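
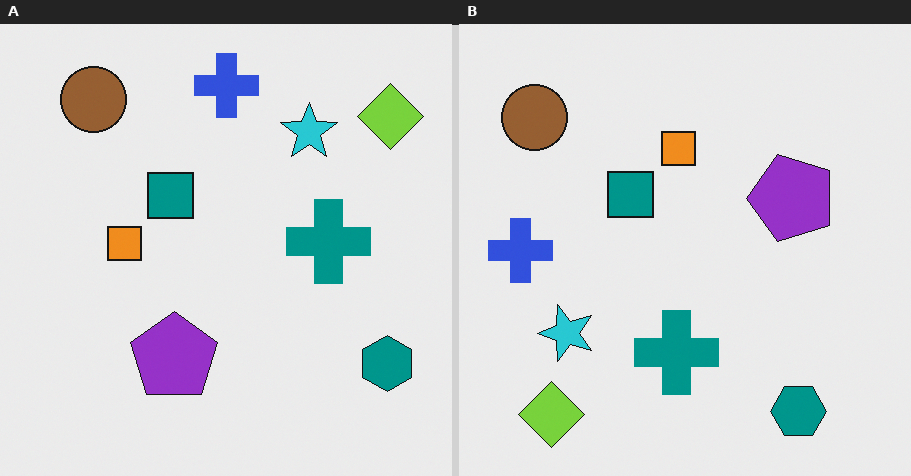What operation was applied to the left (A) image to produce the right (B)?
This is the original image transposed (reflected across the top-left ↔ bottom-right diagonal).

Shapes have swapped their row and column positions — what was in the top-right is now in the bottom-left — a diagonal reflection.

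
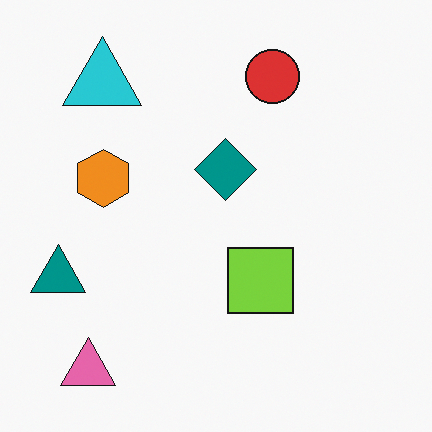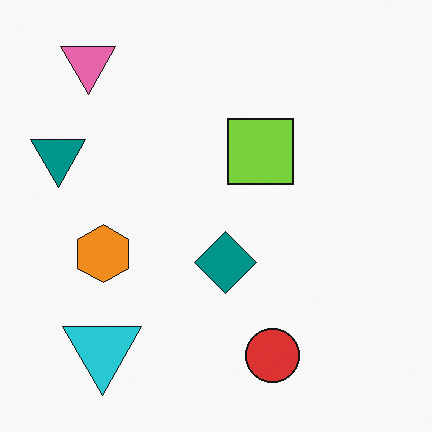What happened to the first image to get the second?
The transformation is: flipped vertically (top ↔ bottom).

The pink triangle is in the bottom-left of the first image and the top-left of the second — shapes on opposite sides of the horizontal midline have swapped in a mirror flip.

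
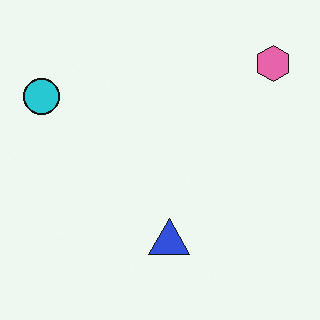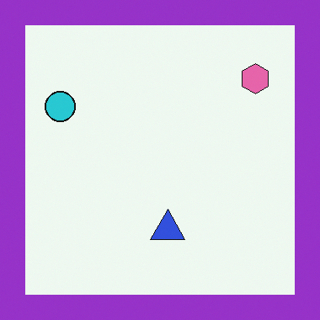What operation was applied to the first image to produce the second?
The second image is the first framed with a purple border.

A solid purple frame runs around the edge of the second image, with the content slightly shrunk inside it.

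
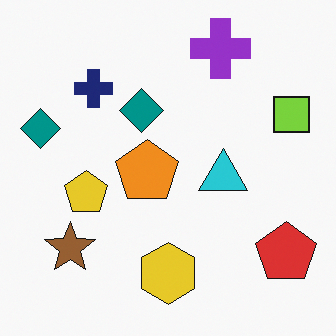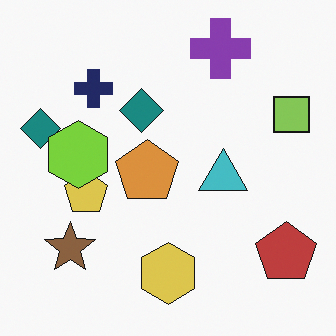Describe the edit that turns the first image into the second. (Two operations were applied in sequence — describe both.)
It was slightly desaturated, then overlaid with an additional lime hexagon.

All colors are more muted and greyish — a global saturation change. A lime hexagon appears in the second image that is absent from the first.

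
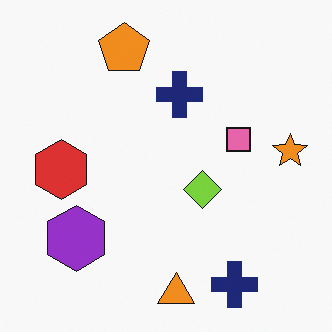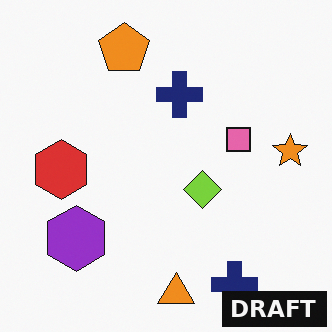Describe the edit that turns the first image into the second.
The second image is the first watermarked with the text "DRAFT" in the lower-right corner.

A dark label reading "DRAFT" appears in the lower-right corner.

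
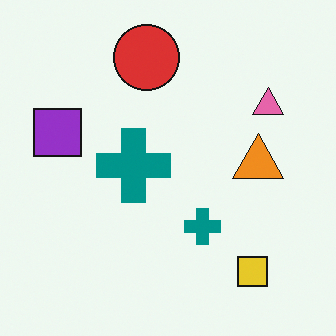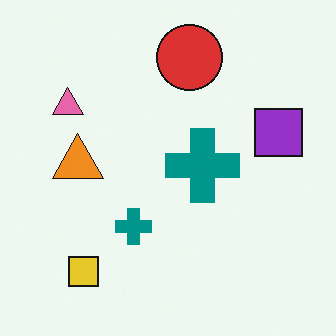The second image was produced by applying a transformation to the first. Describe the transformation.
Flipped horizontally (left ↔ right).

The purple square is in the left of the first image and the right of the second — shapes on opposite sides of the vertical midline have swapped in a mirror flip.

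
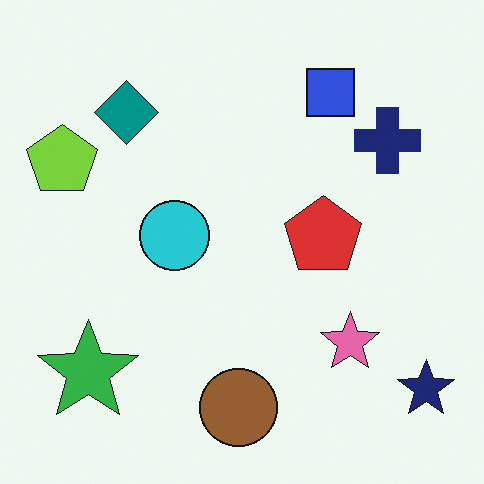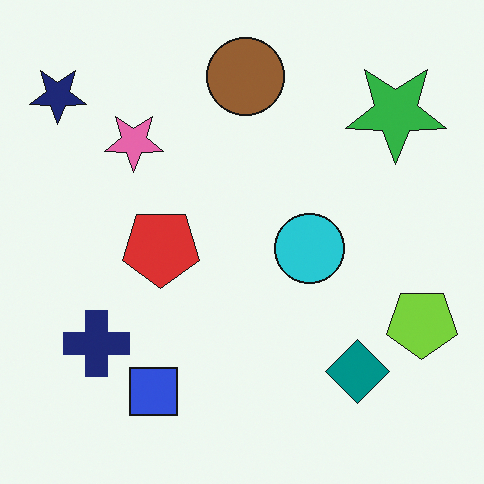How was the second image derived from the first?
The second image is the first rotated 180°.

The navy star sits in the bottom-right of the first image and the top-left of the second — consistent with a whole-image 180° rotation.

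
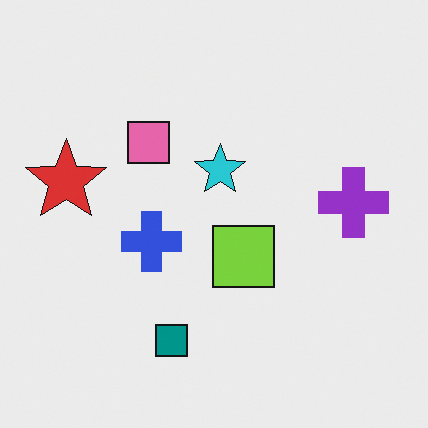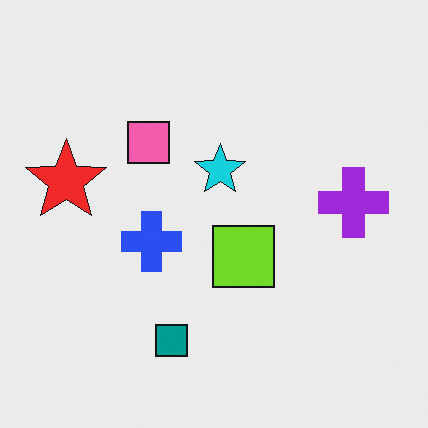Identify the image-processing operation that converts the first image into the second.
The transformation is: slightly oversaturated.

All colors are more vivid — a global saturation change.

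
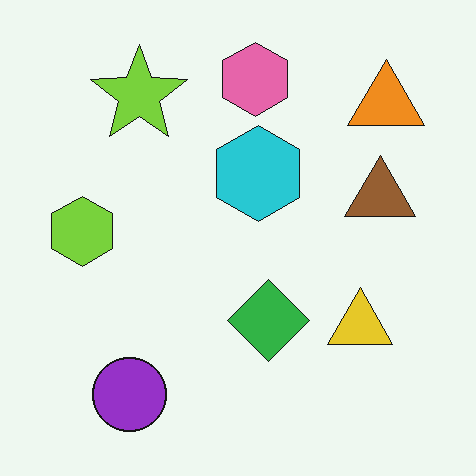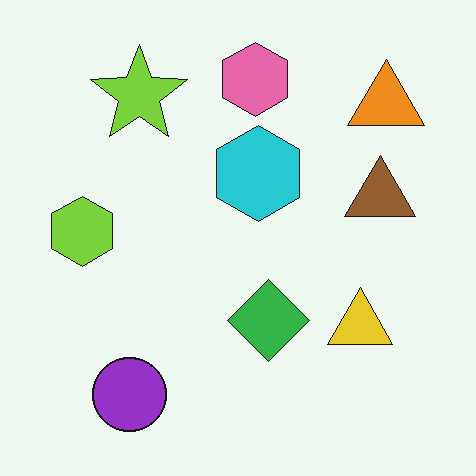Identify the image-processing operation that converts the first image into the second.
The second image is the first JPEG-compressed with visible artifacts.

Blocky 8×8 compression artifacts appear around shape edges and the flat background shows ringing — characteristic JPEG degradation.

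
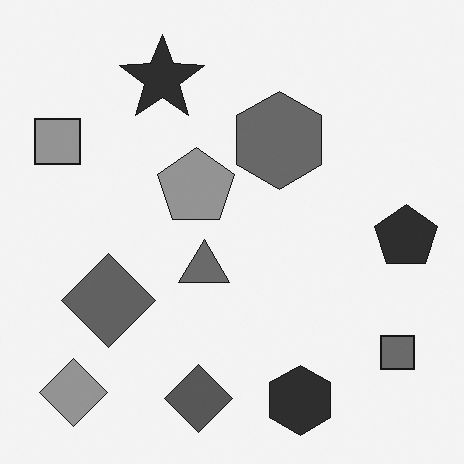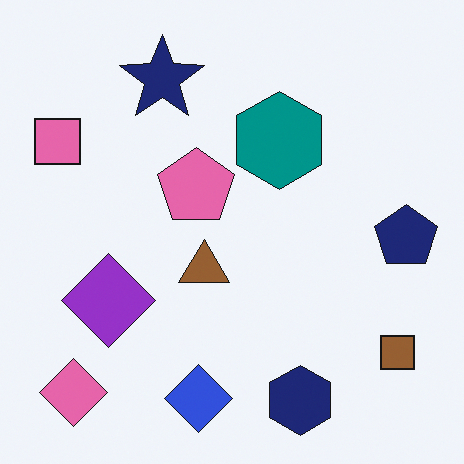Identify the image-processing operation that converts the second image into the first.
It was converted to grayscale.

All color is removed — every shape is now a shade of grey.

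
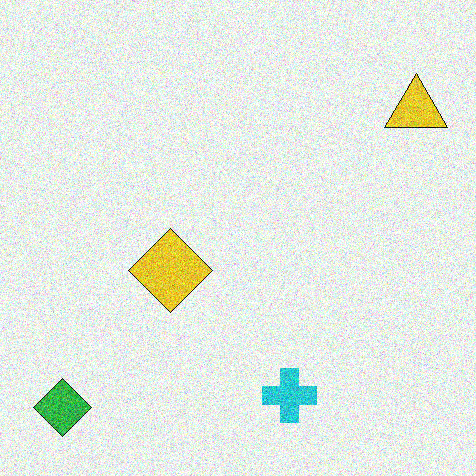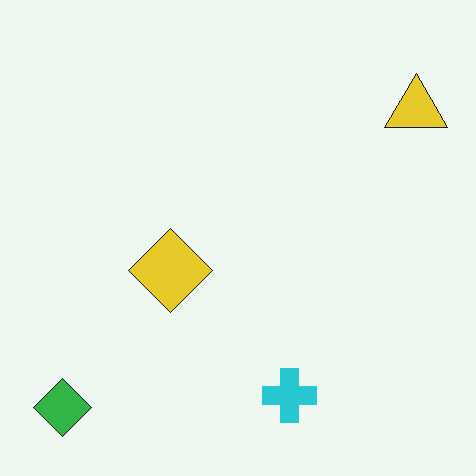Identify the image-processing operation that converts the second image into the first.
The image was degraded with heavy additive noise.

Random speckle covers the whole image, including the flat background.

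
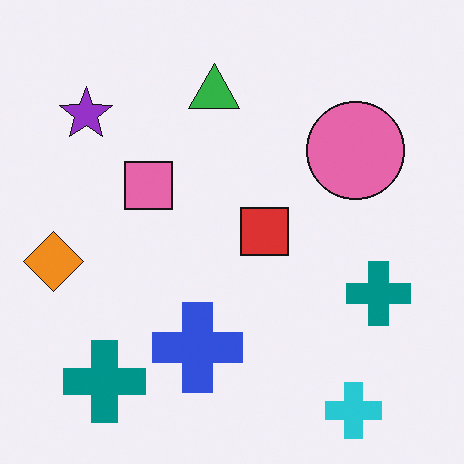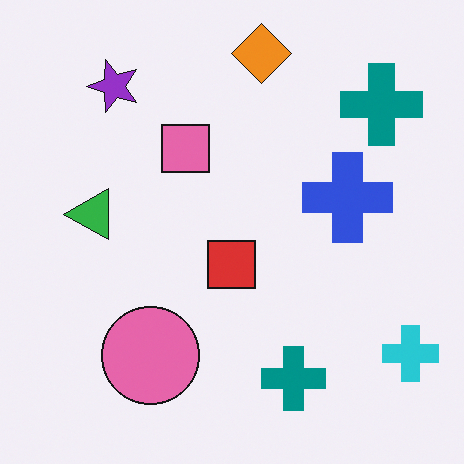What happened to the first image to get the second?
It was transposed (reflected across the top-left ↔ bottom-right diagonal).

Shapes have swapped their row and column positions — what was in the top-right is now in the bottom-left — a diagonal reflection.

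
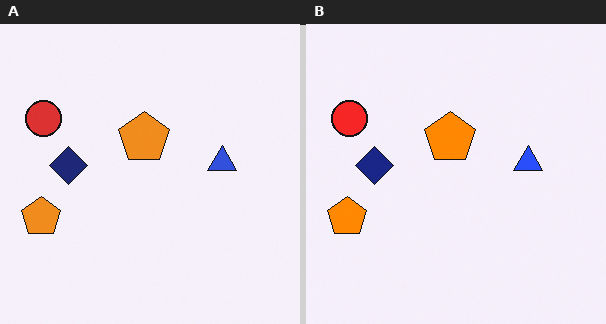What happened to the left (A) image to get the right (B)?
Slightly oversaturated.

All colors are more vivid — a global saturation change.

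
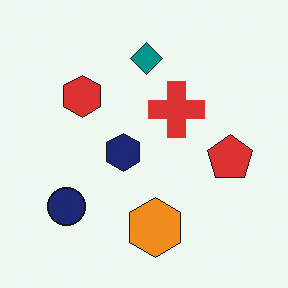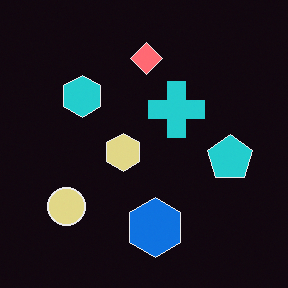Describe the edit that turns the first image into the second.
The second image is the first color-inverted (negative).

The light background has become dark and every shape's color is its complement — a photographic negative.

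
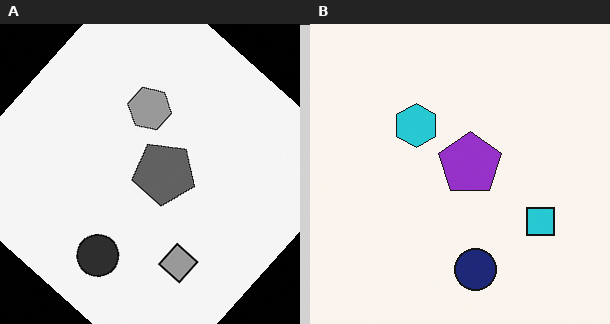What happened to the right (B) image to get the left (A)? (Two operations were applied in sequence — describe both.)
It was rotated clockwise by a large amount — several tens of degrees, then converted to grayscale.

Every shape is tilted by the same angle and the image corners show triangular fill wedges — a whole-image rotation by a non-right angle. All color is removed — every shape is now a shade of grey.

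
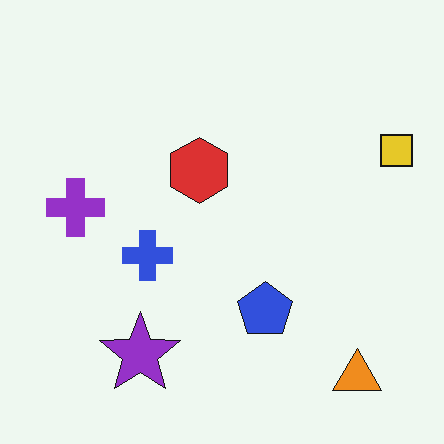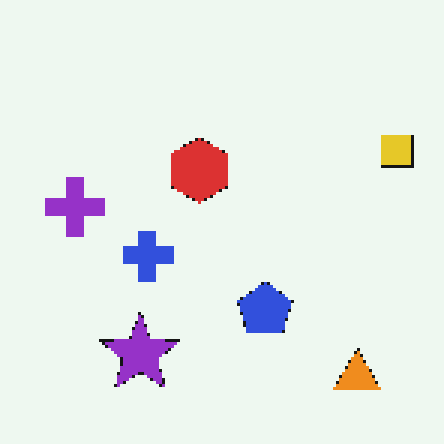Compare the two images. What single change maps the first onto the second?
Mildly pixelated.

Shapes are reduced to large square blocks; fine edges and outlines are lost — a downscale-then-upscale (mosaic) effect.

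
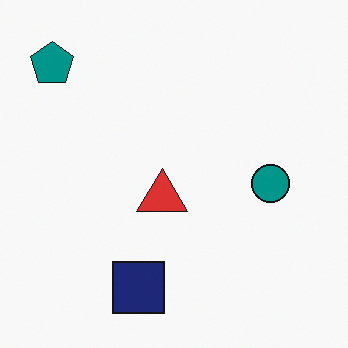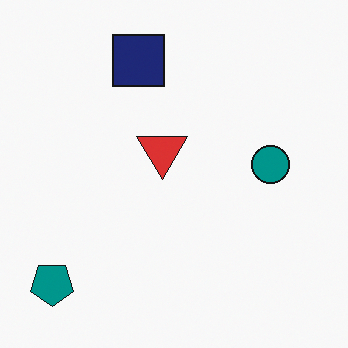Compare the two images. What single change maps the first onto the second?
Flipped vertically (top ↔ bottom).

The navy square is in the bottom of the first image and the top of the second — shapes on opposite sides of the horizontal midline have swapped in a mirror flip.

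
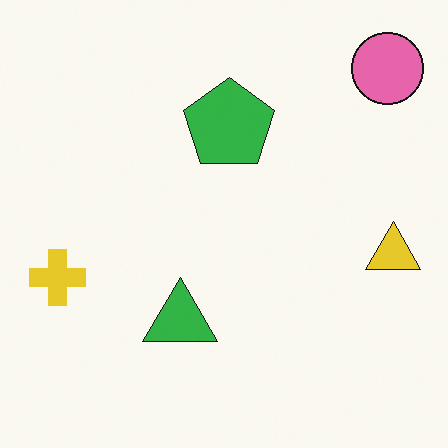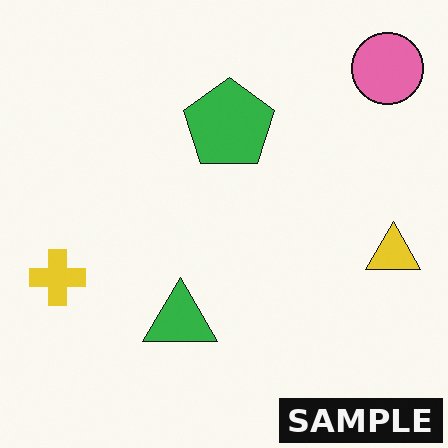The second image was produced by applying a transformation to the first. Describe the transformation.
This is the original image watermarked with the text "SAMPLE" in the lower-right corner.

A dark label reading "SAMPLE" appears in the lower-right corner.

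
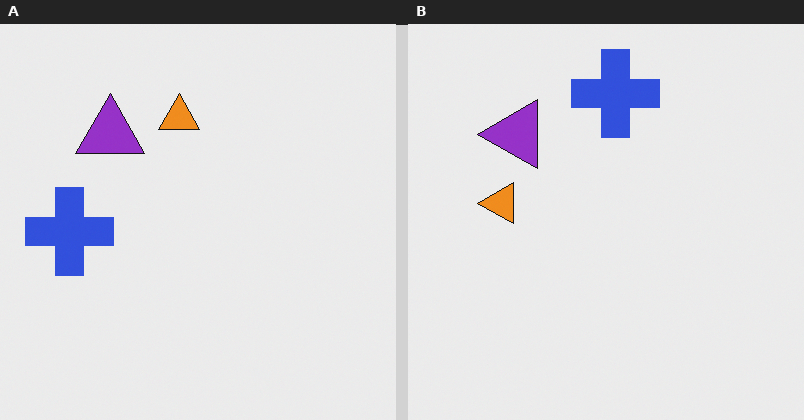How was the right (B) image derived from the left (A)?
The right (B) image is the left (A) transposed (reflected across the top-left ↔ bottom-right diagonal).

Shapes have swapped their row and column positions — what was in the top-right is now in the bottom-left — a diagonal reflection.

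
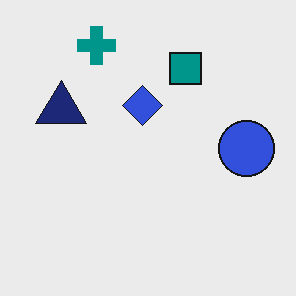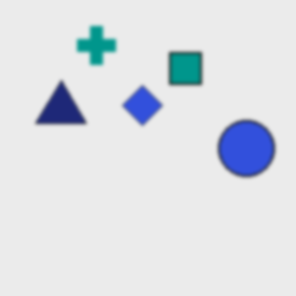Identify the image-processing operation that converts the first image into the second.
The transformation is: lightly blurred.

Shape edges and outlines are uniformly softened across the whole image.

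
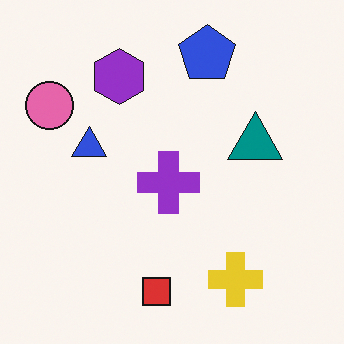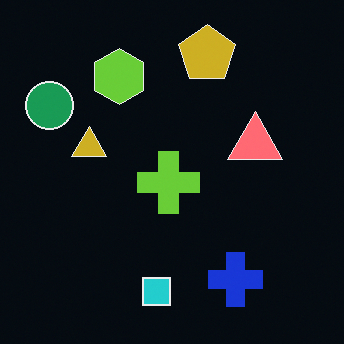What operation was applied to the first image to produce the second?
Color-inverted (negative).

The light background has become dark and every shape's color is its complement — a photographic negative.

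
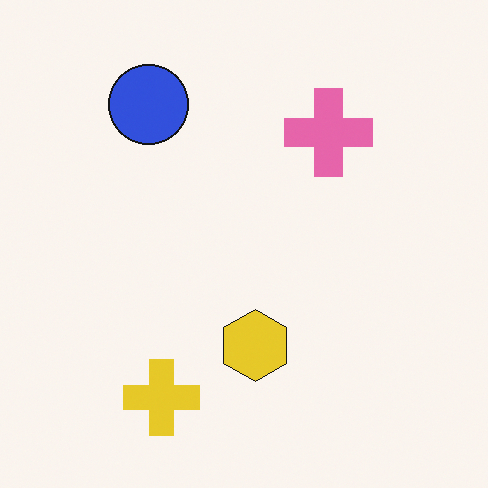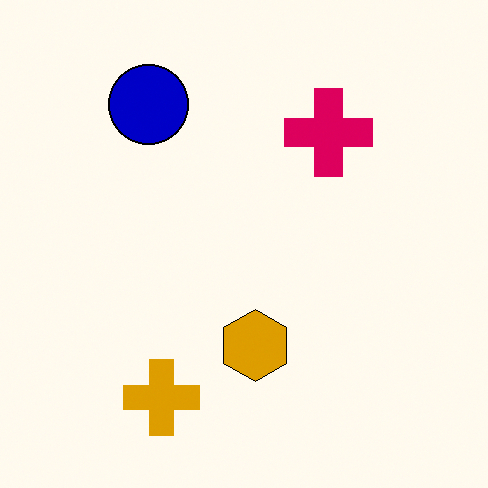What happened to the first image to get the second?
Given much higher contrast.

Tones are pushed away from mid-grey across the whole image — a global contrast change.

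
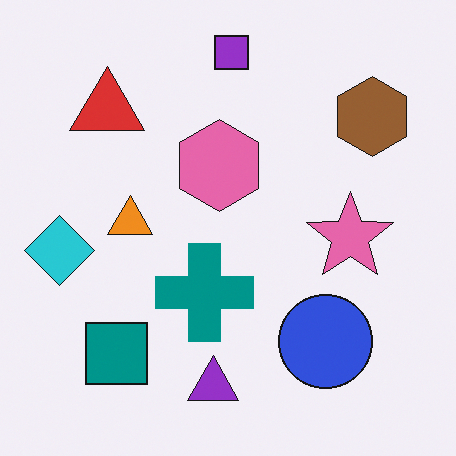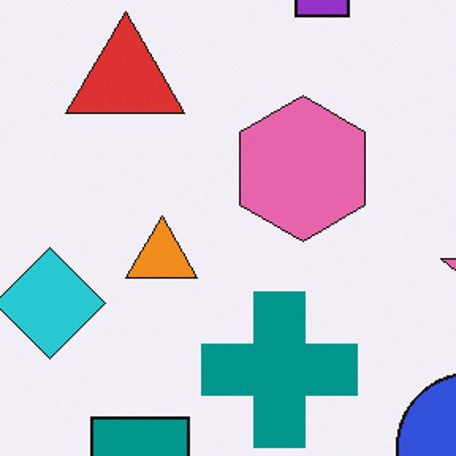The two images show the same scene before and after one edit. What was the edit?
This is the original image cropped to a modestly smaller region and rescaled.

The visible shapes are larger and the field of view is narrower; shapes near the original edges may be partly or wholly outside the frame — a crop-and-rescale.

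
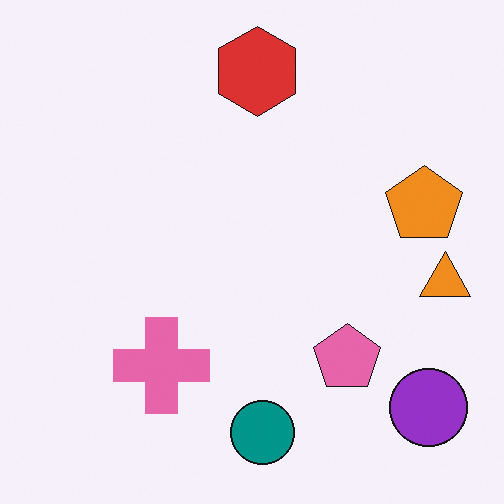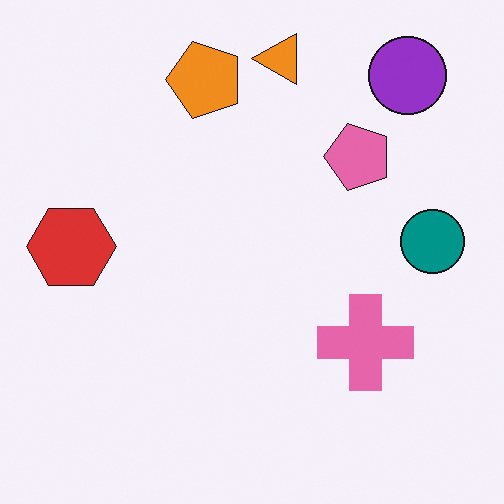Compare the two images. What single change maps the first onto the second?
This is the original image rotated 90° counter-clockwise.

The purple circle sits in the bottom-right of the first image and the top-right of the second — consistent with a whole-image 90° counter-clockwise rotation.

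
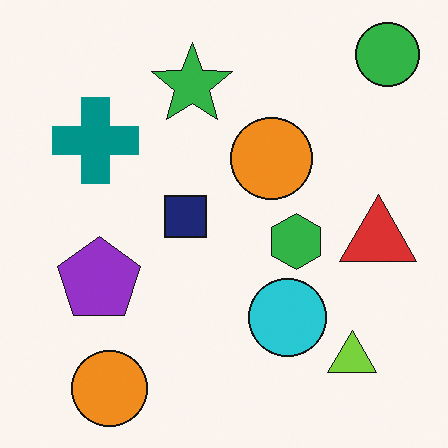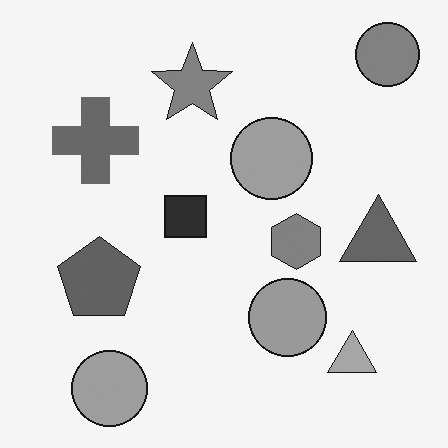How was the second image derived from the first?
Converted to grayscale.

All color is removed — every shape is now a shade of grey.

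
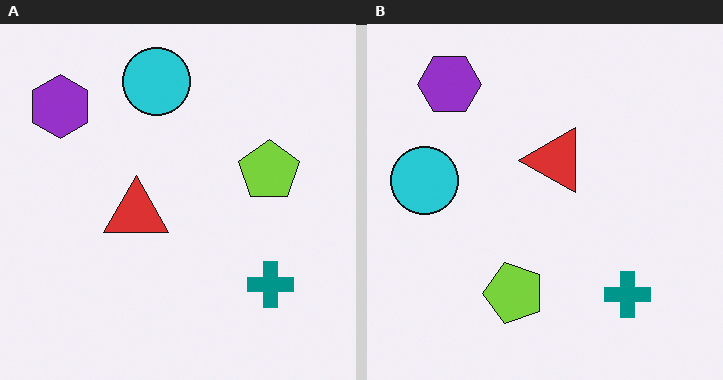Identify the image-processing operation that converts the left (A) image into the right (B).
It was transposed (reflected across the top-left ↔ bottom-right diagonal).

Shapes have swapped their row and column positions — what was in the top-right is now in the bottom-left — a diagonal reflection.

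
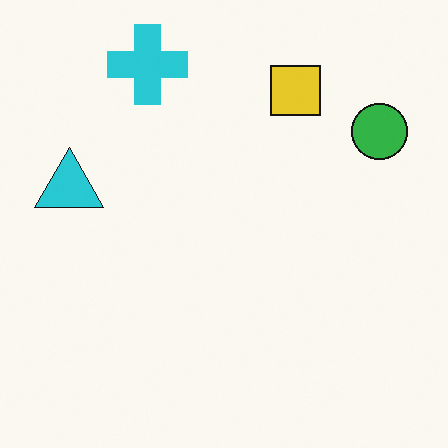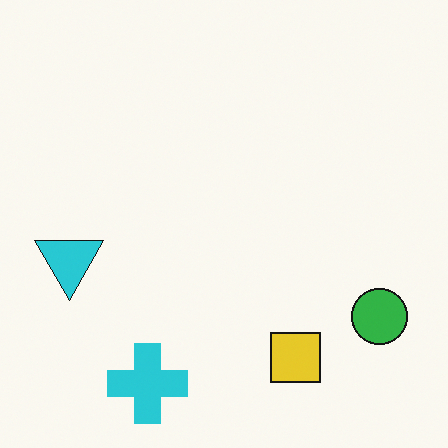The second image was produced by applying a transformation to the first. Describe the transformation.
The second image is the first flipped vertically (top ↔ bottom).

The cyan cross is in the top-left of the first image and the bottom-left of the second — shapes on opposite sides of the horizontal midline have swapped in a mirror flip.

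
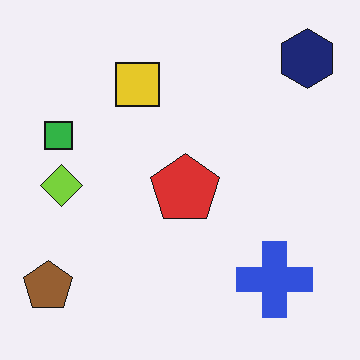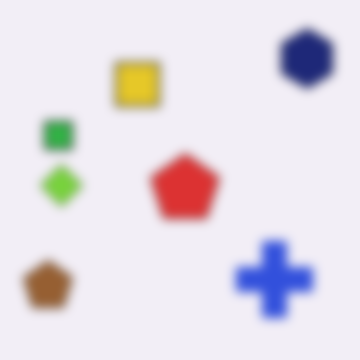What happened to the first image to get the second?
This is the original image strongly gaussian-blurred.

Shape edges and outlines are uniformly softened across the whole image.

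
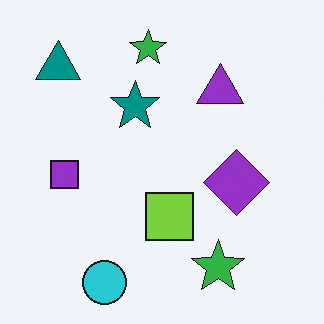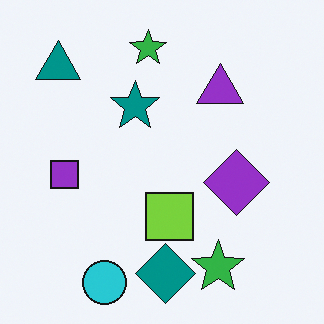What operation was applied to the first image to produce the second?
Overlaid with an additional teal diamond.

A teal diamond appears in the second image that is absent from the first.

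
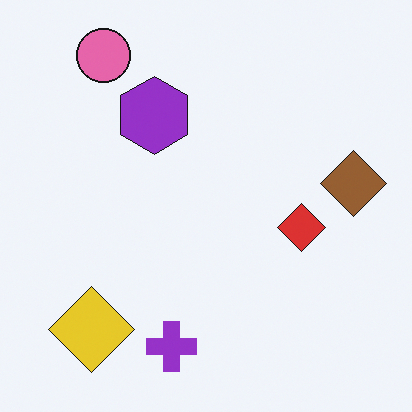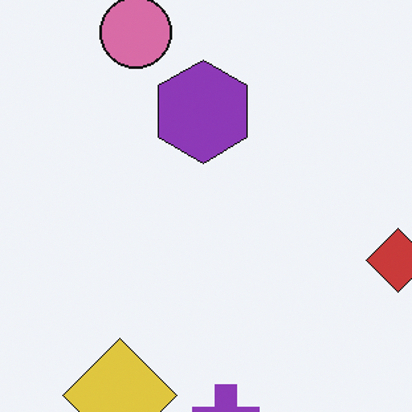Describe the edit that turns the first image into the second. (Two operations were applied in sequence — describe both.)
The transformation is: cropped slightly and scaled back up, then slightly desaturated.

The visible shapes are larger and the field of view is narrower; shapes near the original edges may be partly or wholly outside the frame — a crop-and-rescale. All colors are more muted and greyish — a global saturation change.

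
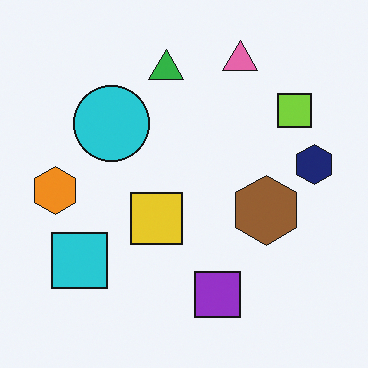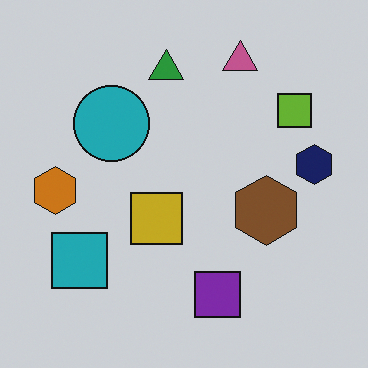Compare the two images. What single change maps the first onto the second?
It was slightly darkened.

Every pixel — background and shapes alike — is uniformly darkened.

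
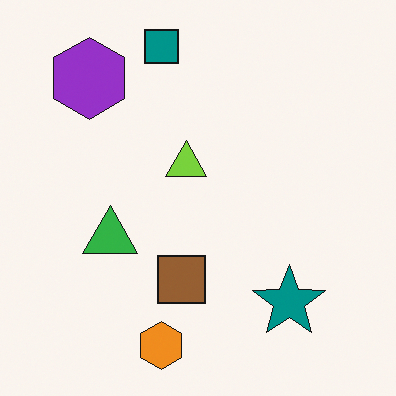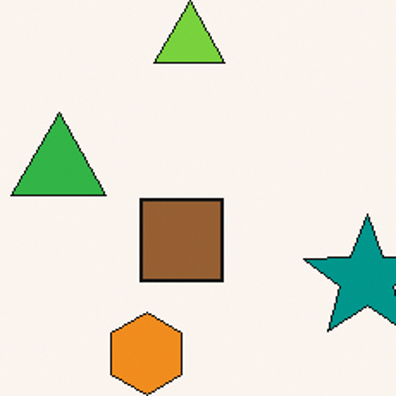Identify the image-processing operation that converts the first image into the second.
This is the original image cropped to a noticeably smaller region and rescaled.

The visible shapes are larger and the field of view is narrower; shapes near the original edges may be partly or wholly outside the frame — a crop-and-rescale.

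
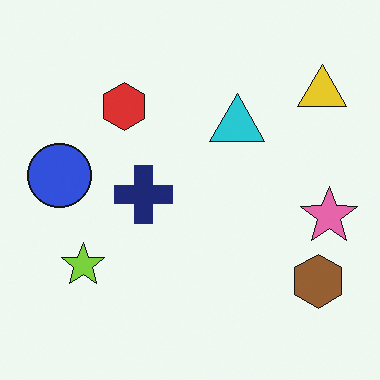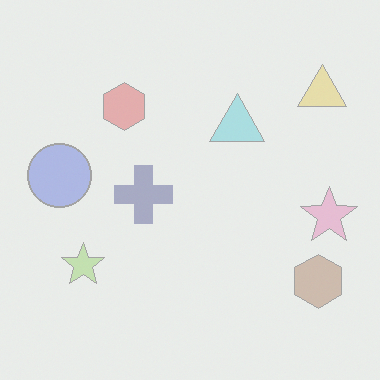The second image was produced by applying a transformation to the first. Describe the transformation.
The second image is the first given much lower contrast.

Tones are pushed toward mid-grey across the whole image — a global contrast change.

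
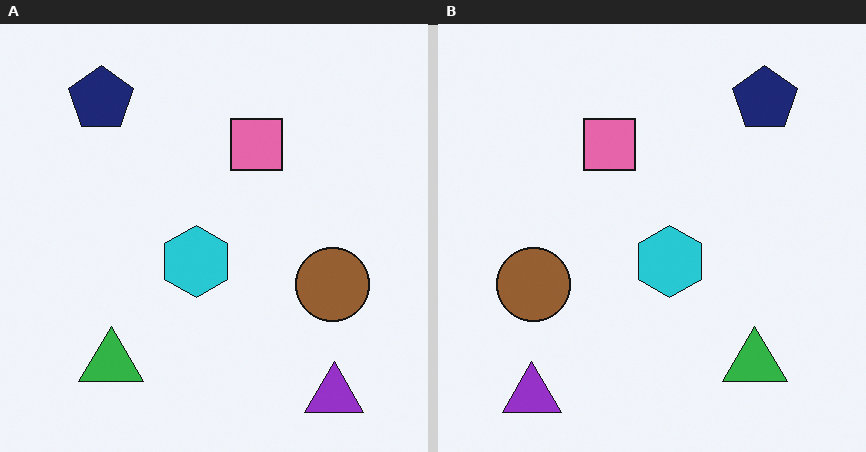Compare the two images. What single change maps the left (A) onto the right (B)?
The transformation is: flipped horizontally (left ↔ right).

The purple triangle is in the bottom-right of the left (A) image and the bottom-left of the right (B) — shapes on opposite sides of the vertical midline have swapped in a mirror flip.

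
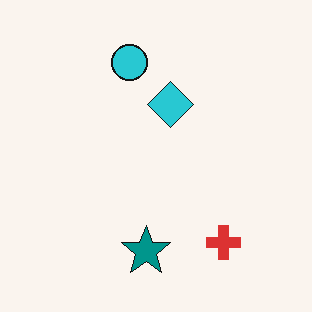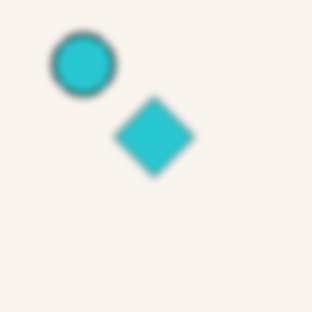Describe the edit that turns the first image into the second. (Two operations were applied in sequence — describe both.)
Cropped to a noticeably smaller region and rescaled, then moderately blurred.

The visible shapes are larger and the field of view is narrower; shapes near the original edges may be partly or wholly outside the frame — a crop-and-rescale. Shape edges and outlines are uniformly softened across the whole image.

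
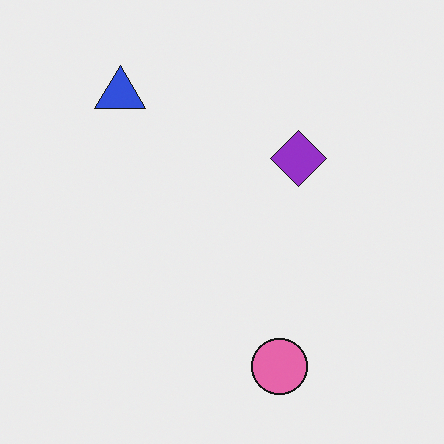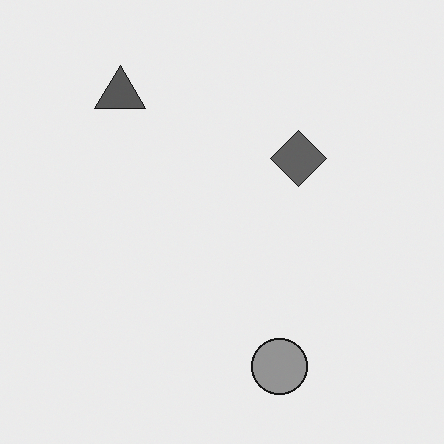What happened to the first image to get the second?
It was converted to grayscale.

All color is removed — every shape is now a shade of grey.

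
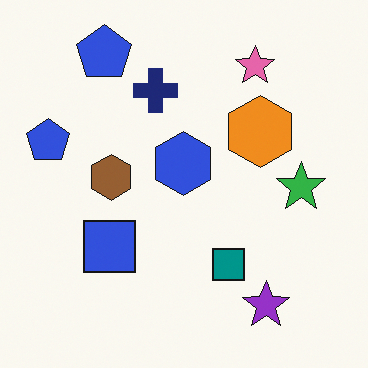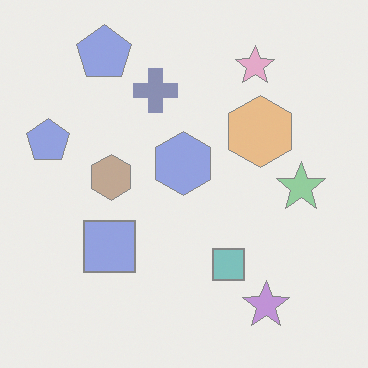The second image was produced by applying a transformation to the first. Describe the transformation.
The transformation is: given much lower contrast.

Tones are pushed toward mid-grey across the whole image — a global contrast change.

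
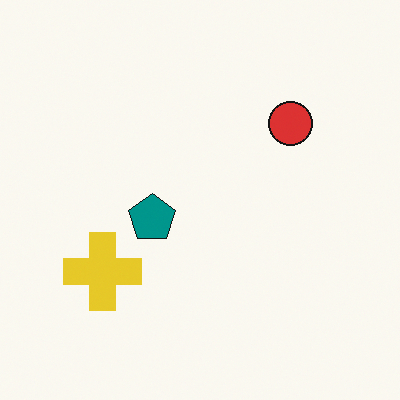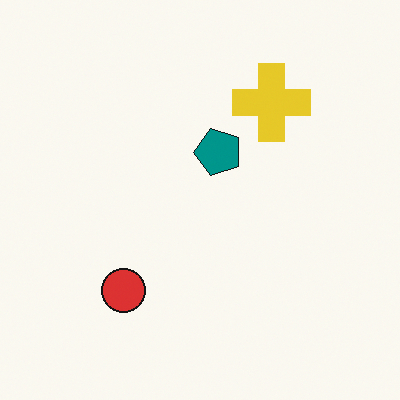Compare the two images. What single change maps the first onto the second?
It was transposed (reflected across the top-left ↔ bottom-right diagonal).

Shapes have swapped their row and column positions — what was in the top-right is now in the bottom-left — a diagonal reflection.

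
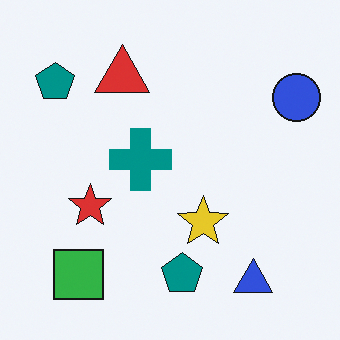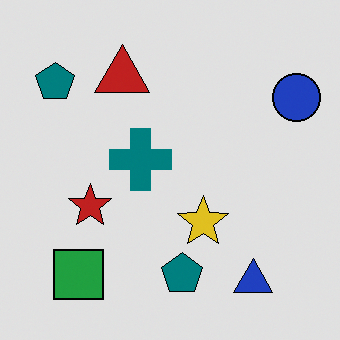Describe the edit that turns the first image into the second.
The second image is the first posterized to a reduced palette.

Each flat color has snapped to a coarser quantized level — most visibly, the near-white background has dropped to a flat grey.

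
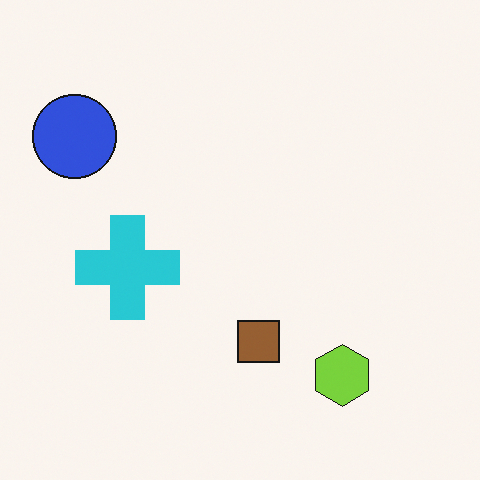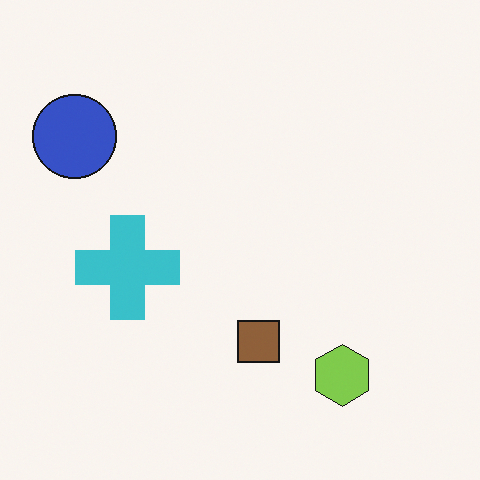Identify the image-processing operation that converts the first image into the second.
The second image is the first slightly desaturated.

All colors are more muted and greyish — a global saturation change.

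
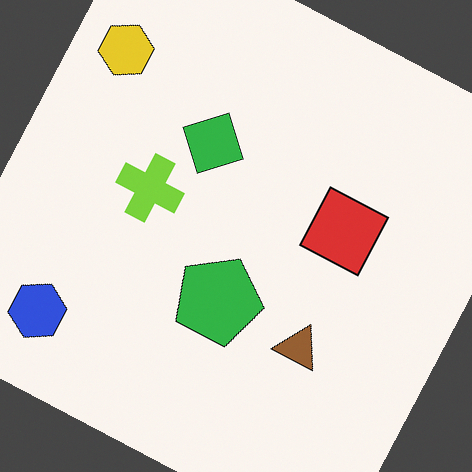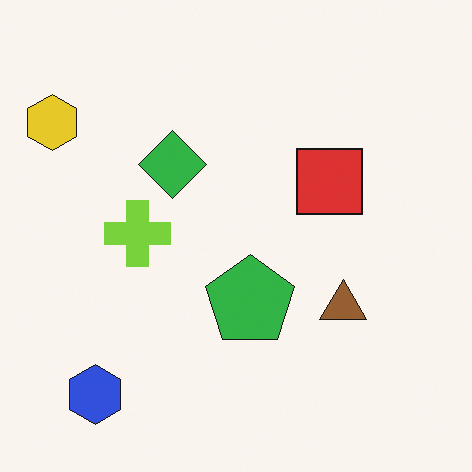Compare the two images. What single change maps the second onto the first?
This is the original image rotated clockwise by a moderate amount.

Every shape is tilted by the same angle and the image corners show triangular fill wedges — a whole-image rotation by a non-right angle.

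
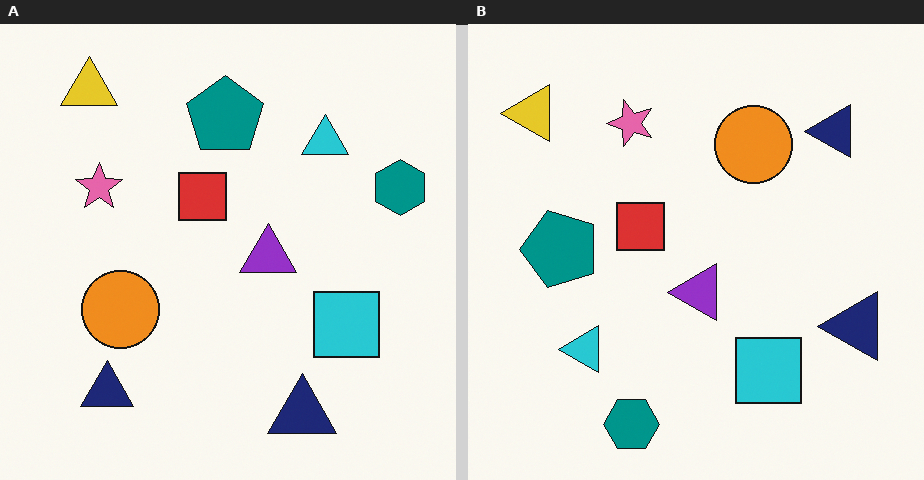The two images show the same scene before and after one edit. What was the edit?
The transformation is: transposed (reflected across the top-left ↔ bottom-right diagonal).

Shapes have swapped their row and column positions — what was in the top-right is now in the bottom-left — a diagonal reflection.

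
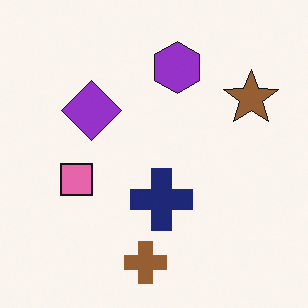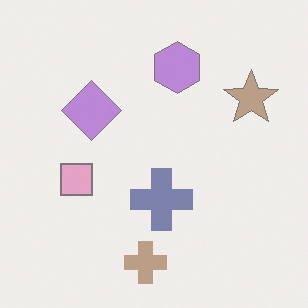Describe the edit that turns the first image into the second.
The second image is the first washed out (contrast reduced).

Tones are pushed toward mid-grey across the whole image — a global contrast change.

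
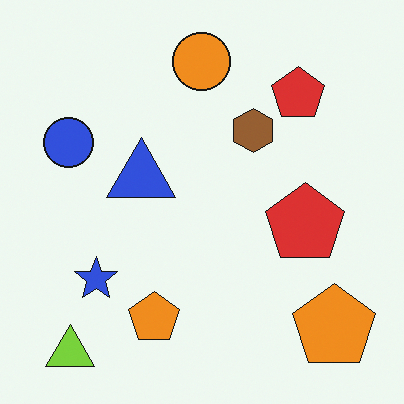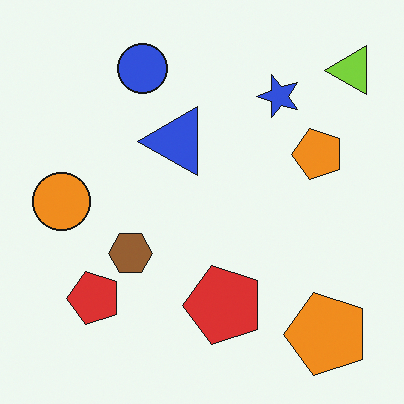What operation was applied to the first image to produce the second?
This is the original image transposed (reflected across the top-left ↔ bottom-right diagonal).

Shapes have swapped their row and column positions — what was in the top-right is now in the bottom-left — a diagonal reflection.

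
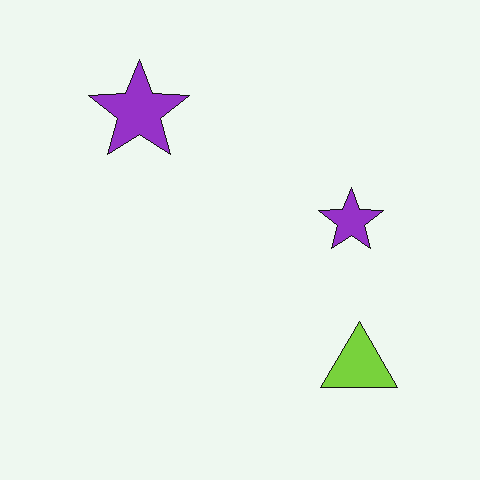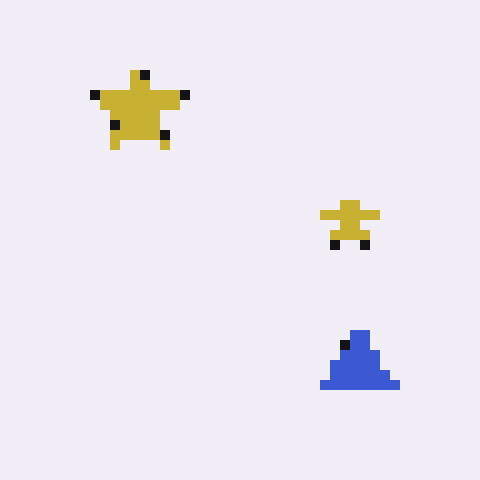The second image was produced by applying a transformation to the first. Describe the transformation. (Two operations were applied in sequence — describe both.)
It was hue-shifted through roughly a third of the color wheel, then coarsely pixelated.

Every shape's color has rotated by the same amount around the hue wheel — a uniform hue shift. Shapes are reduced to large square blocks; fine edges and outlines are lost — a downscale-then-upscale (mosaic) effect.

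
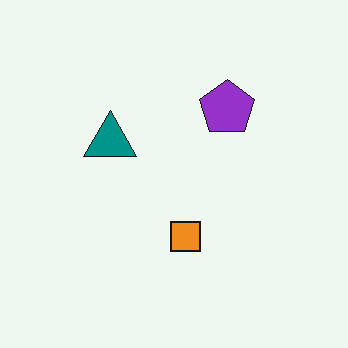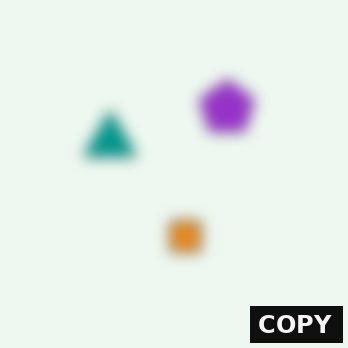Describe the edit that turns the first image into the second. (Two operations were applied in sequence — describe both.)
Heavily blurred, then watermarked with the text "COPY" in the lower-right corner.

Shape edges and outlines are uniformly softened across the whole image. A dark label reading "COPY" appears in the lower-right corner.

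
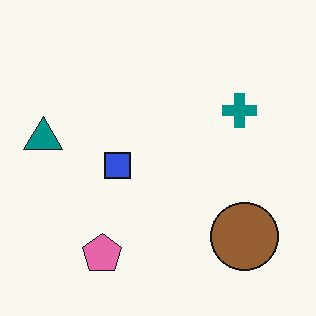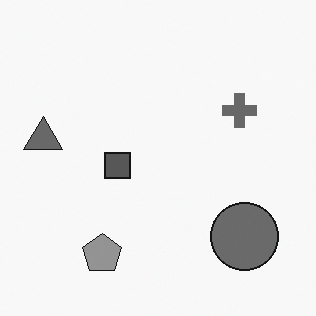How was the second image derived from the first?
Converted to grayscale.

All color is removed — every shape is now a shade of grey.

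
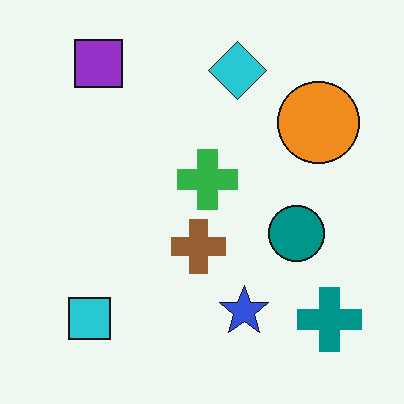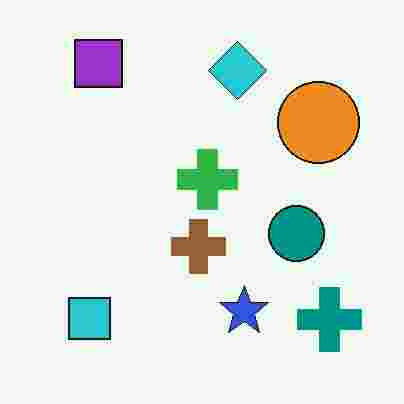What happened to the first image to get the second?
This is the original image degraded with heavy JPEG compression.

Blocky 8×8 compression artifacts appear around shape edges and the flat background shows ringing — characteristic JPEG degradation.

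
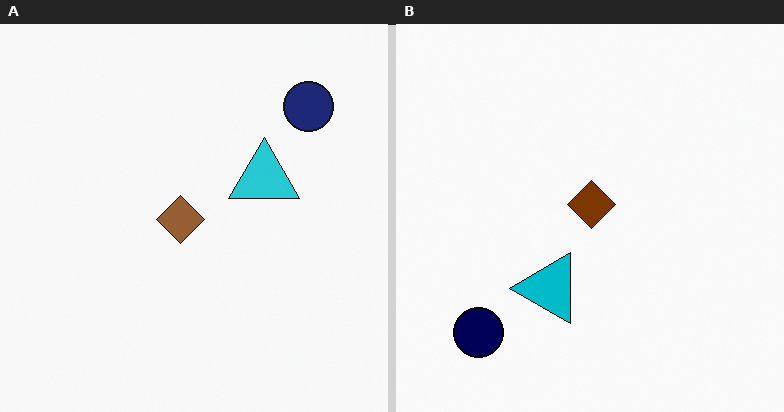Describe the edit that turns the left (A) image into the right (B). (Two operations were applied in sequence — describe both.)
Transposed (reflected across the top-left ↔ bottom-right diagonal), then given slightly increased contrast.

Shapes have swapped their row and column positions — what was in the top-right is now in the bottom-left — a diagonal reflection. Tones are pushed away from mid-grey across the whole image — a global contrast change.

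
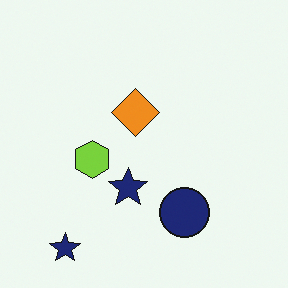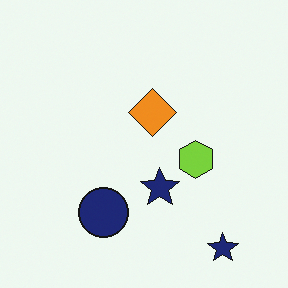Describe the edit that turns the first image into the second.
The image was flipped horizontally (left ↔ right).

The lime hexagon is in the left of the first image and the right of the second — shapes on opposite sides of the vertical midline have swapped in a mirror flip.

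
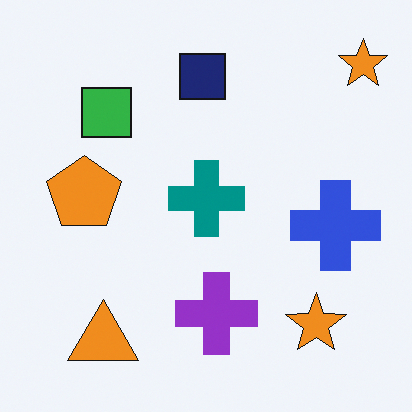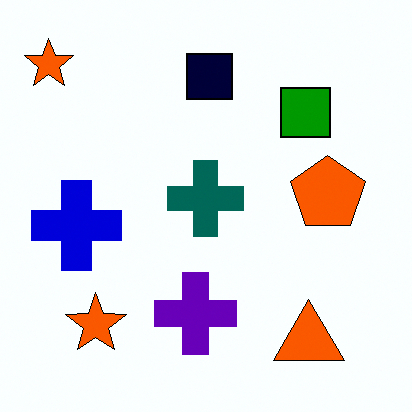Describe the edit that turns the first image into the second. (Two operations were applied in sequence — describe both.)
The second image is the first flipped horizontally (left ↔ right), then boosted in contrast.

The blue cross is in the right of the first image and the left of the second — shapes on opposite sides of the vertical midline have swapped in a mirror flip. Tones are pushed away from mid-grey across the whole image — a global contrast change.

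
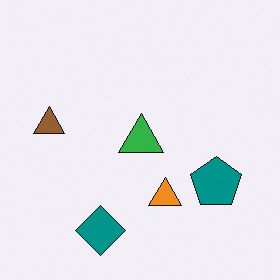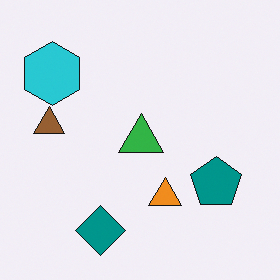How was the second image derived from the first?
The image was overlaid with an additional cyan hexagon.

A cyan hexagon appears in the second image that is absent from the first.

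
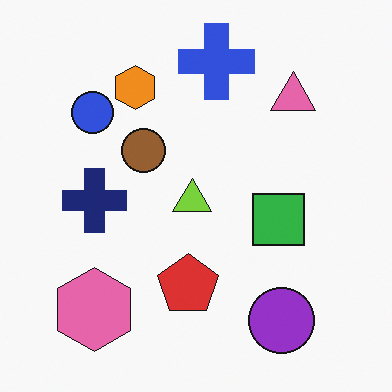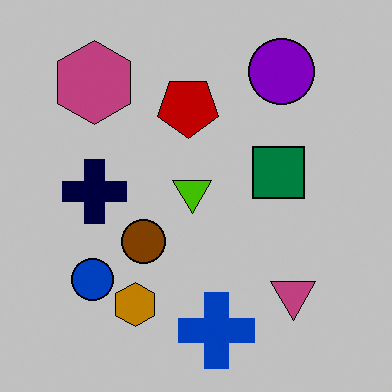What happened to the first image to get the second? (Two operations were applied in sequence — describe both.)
Flipped vertically (top ↔ bottom), then heavily posterized to just a handful of flat colors.

The blue cross is in the top of the first image and the bottom of the second — shapes on opposite sides of the horizontal midline have swapped in a mirror flip. Each flat color has snapped to a coarser quantized level — most visibly, the near-white background has dropped to a flat grey.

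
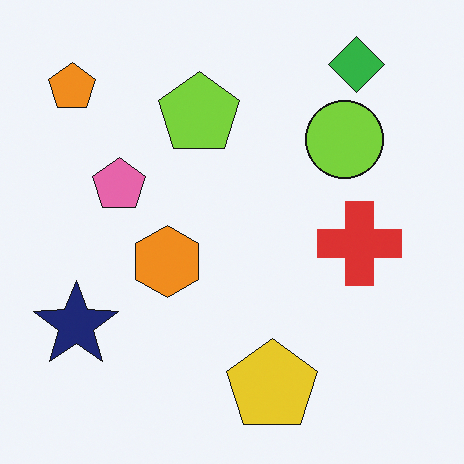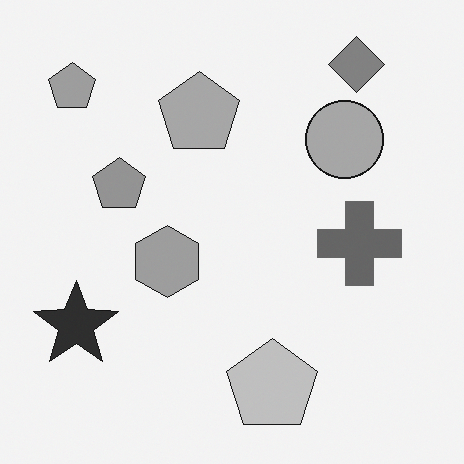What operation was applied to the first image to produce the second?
The second image is the first converted to grayscale.

All color is removed — every shape is now a shade of grey.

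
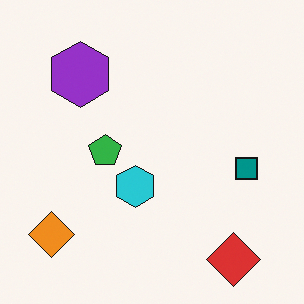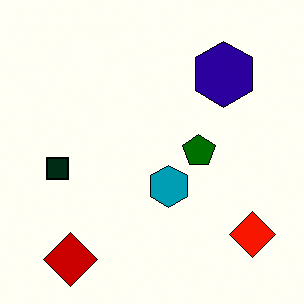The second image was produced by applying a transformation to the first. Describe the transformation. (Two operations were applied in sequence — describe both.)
The second image is the first boosted in contrast, then flipped horizontally (left ↔ right).

Tones are pushed away from mid-grey across the whole image — a global contrast change. The orange diamond is in the bottom-left of the first image and the bottom-right of the second — shapes on opposite sides of the vertical midline have swapped in a mirror flip.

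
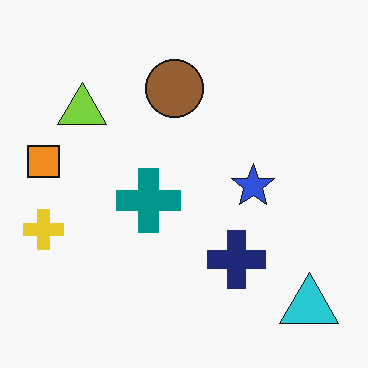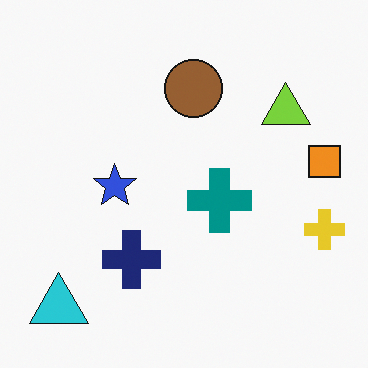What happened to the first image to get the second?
The second image is the first flipped horizontally (left ↔ right).

The yellow cross is in the left of the first image and the right of the second — shapes on opposite sides of the vertical midline have swapped in a mirror flip.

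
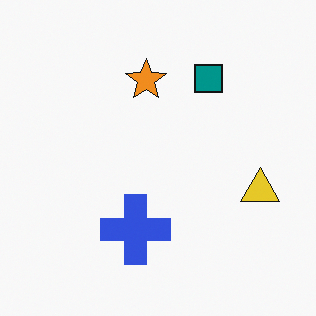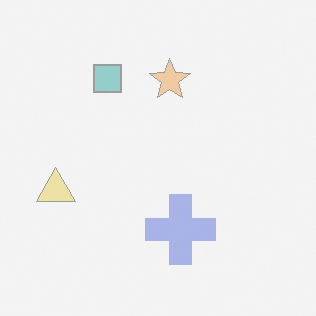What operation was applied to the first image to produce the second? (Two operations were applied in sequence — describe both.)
Flipped horizontally (left ↔ right), then washed out (contrast reduced).

The yellow triangle is in the right of the first image and the left of the second — shapes on opposite sides of the vertical midline have swapped in a mirror flip. Tones are pushed toward mid-grey across the whole image — a global contrast change.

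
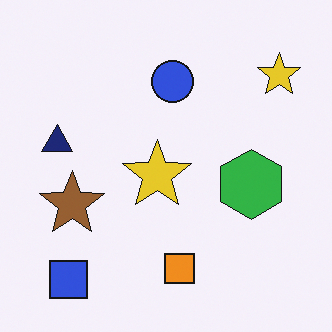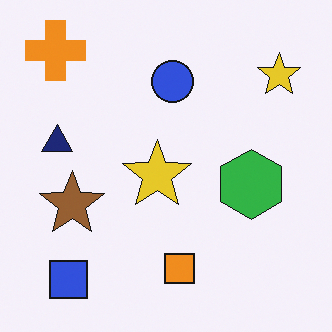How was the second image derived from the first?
The second image is the first overlaid with an additional orange cross.

An orange cross appears in the second image that is absent from the first.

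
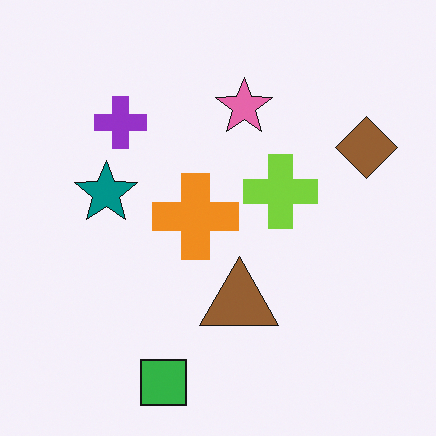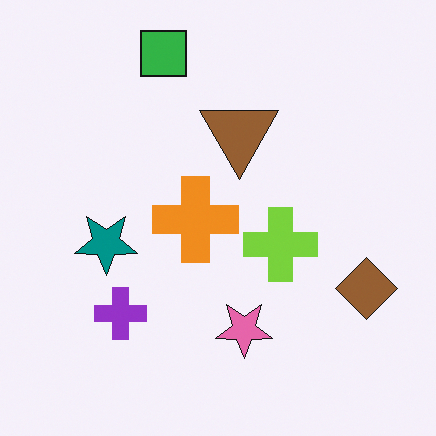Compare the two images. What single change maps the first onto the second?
This is the original image flipped vertically (top ↔ bottom).

The green square is in the bottom of the first image and the top of the second — shapes on opposite sides of the horizontal midline have swapped in a mirror flip.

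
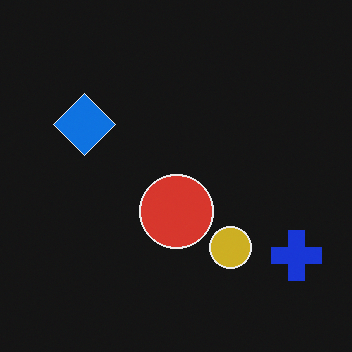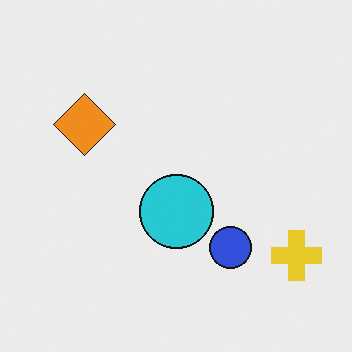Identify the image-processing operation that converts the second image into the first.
The transformation is: color-inverted (negative).

The light background has become dark and every shape's color is its complement — a photographic negative.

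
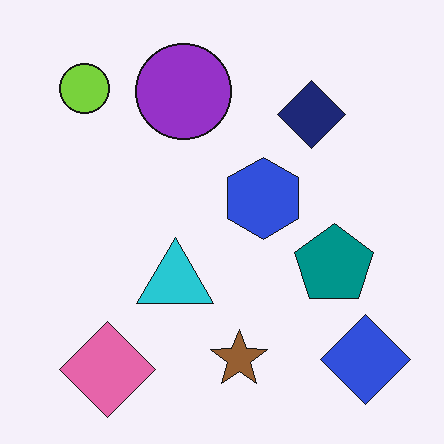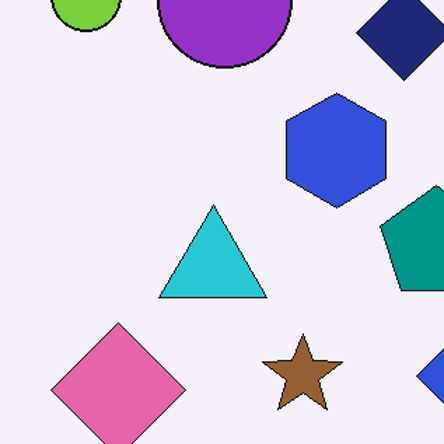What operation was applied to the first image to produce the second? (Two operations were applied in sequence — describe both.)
The image was cropped slightly and scaled back up, then given moderate JPEG compression.

The visible shapes are larger and the field of view is narrower; shapes near the original edges may be partly or wholly outside the frame — a crop-and-rescale. Blocky 8×8 compression artifacts appear around shape edges and the flat background shows ringing — characteristic JPEG degradation.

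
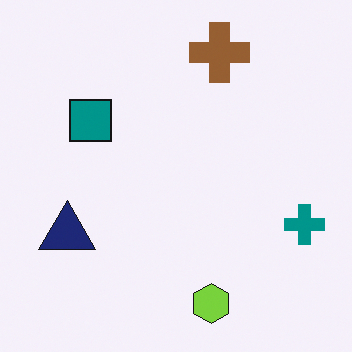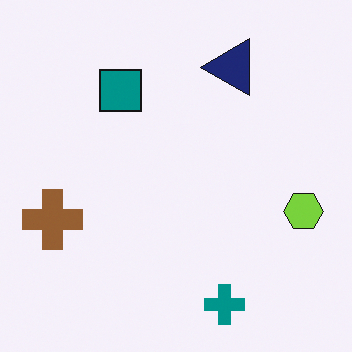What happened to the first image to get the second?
The image was transposed (reflected across the top-left ↔ bottom-right diagonal).

Shapes have swapped their row and column positions — what was in the top-right is now in the bottom-left — a diagonal reflection.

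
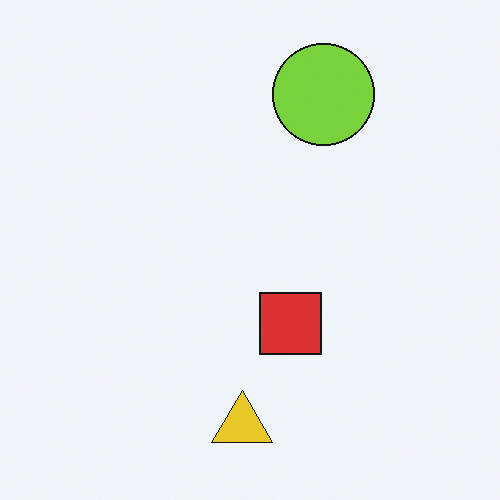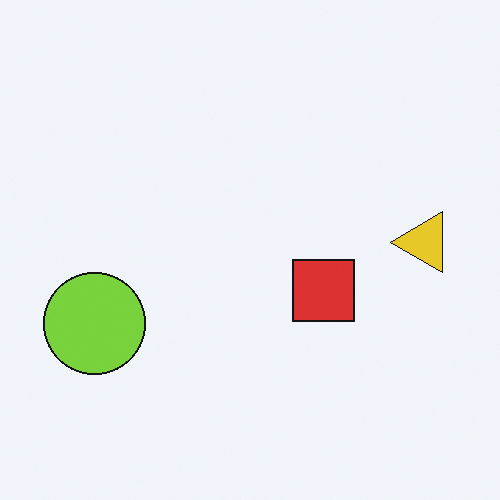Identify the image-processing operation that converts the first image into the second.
The image was transposed (reflected across the top-left ↔ bottom-right diagonal).

Shapes have swapped their row and column positions — what was in the top-right is now in the bottom-left — a diagonal reflection.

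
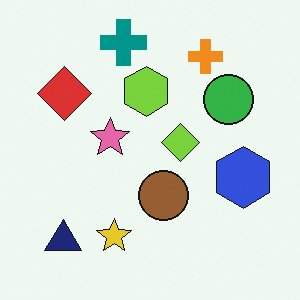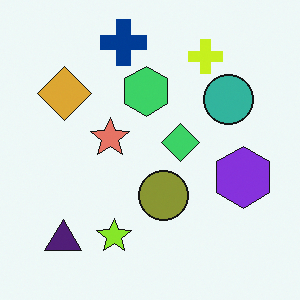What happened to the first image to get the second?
This is the original image hue-shifted slightly.

Every shape's color has rotated by the same amount around the hue wheel — a uniform hue shift.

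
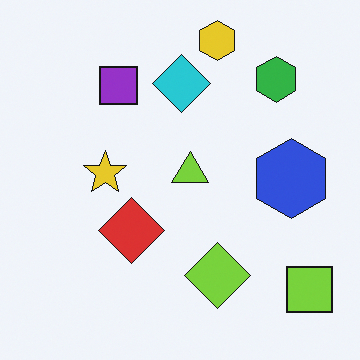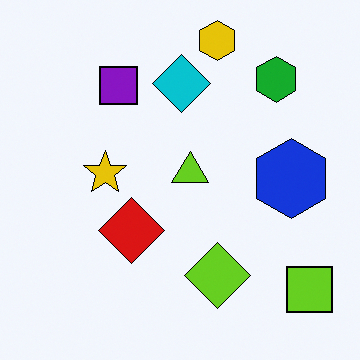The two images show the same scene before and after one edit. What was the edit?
The transformation is: given slightly increased contrast.

Tones are pushed away from mid-grey across the whole image — a global contrast change.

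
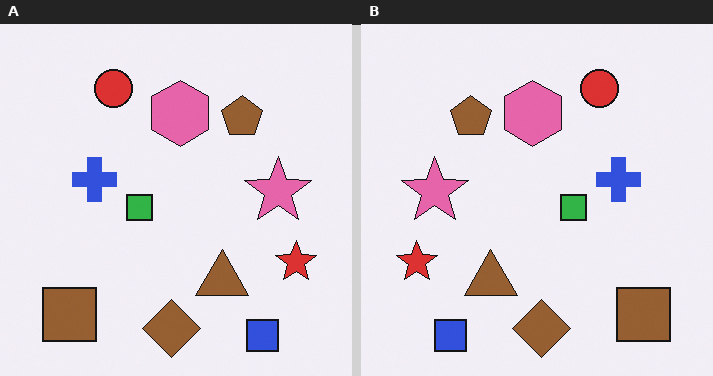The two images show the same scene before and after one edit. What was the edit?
The right (B) image is the left (A) flipped horizontally (left ↔ right).

The red star is in the bottom-right of the left (A) image and the bottom-left of the right (B) — shapes on opposite sides of the vertical midline have swapped in a mirror flip.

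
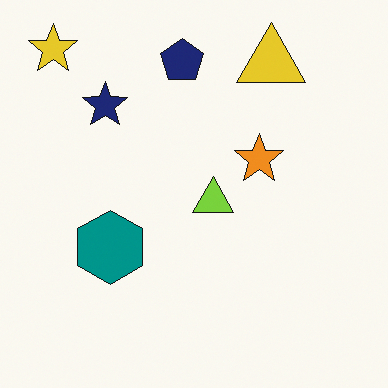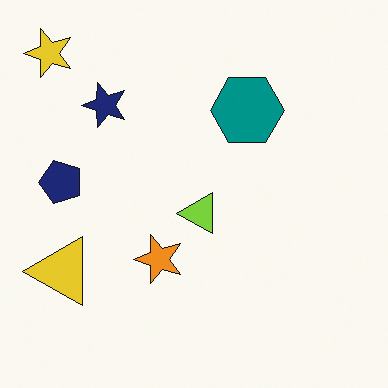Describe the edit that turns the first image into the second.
The second image is the first transposed (reflected across the top-left ↔ bottom-right diagonal).

Shapes have swapped their row and column positions — what was in the top-right is now in the bottom-left — a diagonal reflection.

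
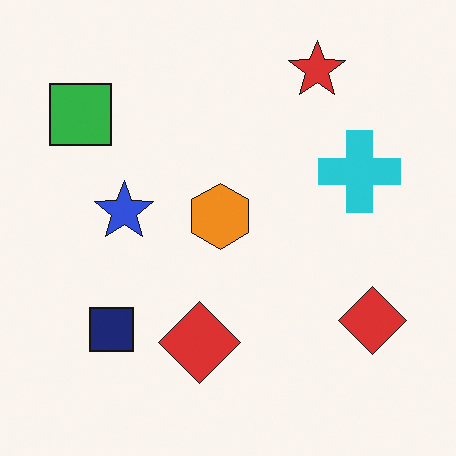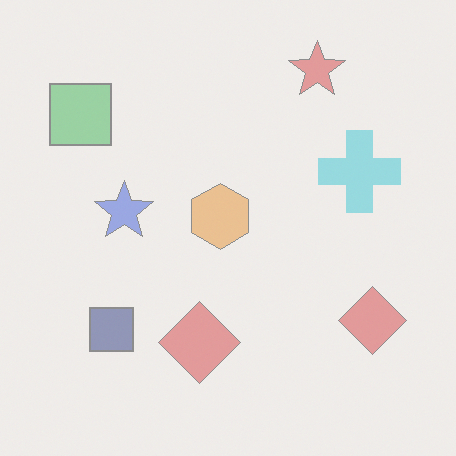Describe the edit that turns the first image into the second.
The transformation is: given much lower contrast.

Tones are pushed toward mid-grey across the whole image — a global contrast change.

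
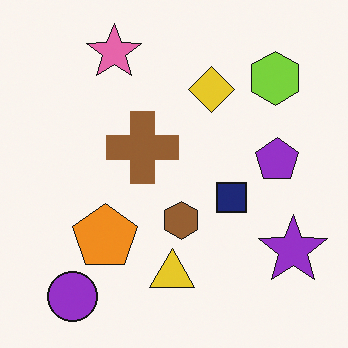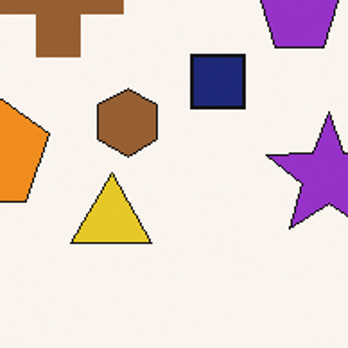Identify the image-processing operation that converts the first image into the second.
The transformation is: cropped to a noticeably smaller region and rescaled.

The visible shapes are larger and the field of view is narrower; shapes near the original edges may be partly or wholly outside the frame — a crop-and-rescale.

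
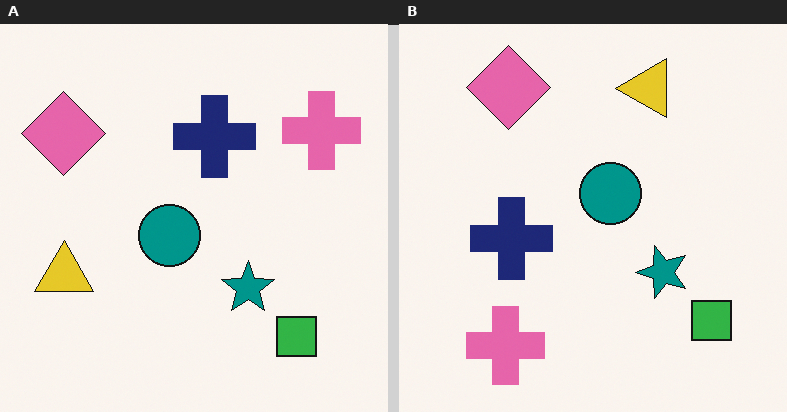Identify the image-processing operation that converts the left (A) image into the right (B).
It was transposed (reflected across the top-left ↔ bottom-right diagonal).

Shapes have swapped their row and column positions — what was in the top-right is now in the bottom-left — a diagonal reflection.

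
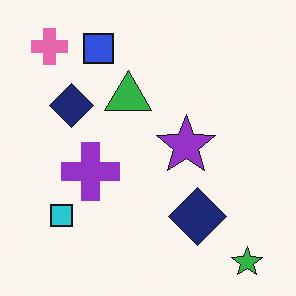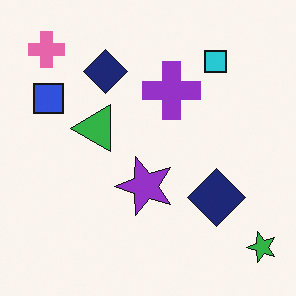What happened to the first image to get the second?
Transposed (reflected across the top-left ↔ bottom-right diagonal).

Shapes have swapped their row and column positions — what was in the top-right is now in the bottom-left — a diagonal reflection.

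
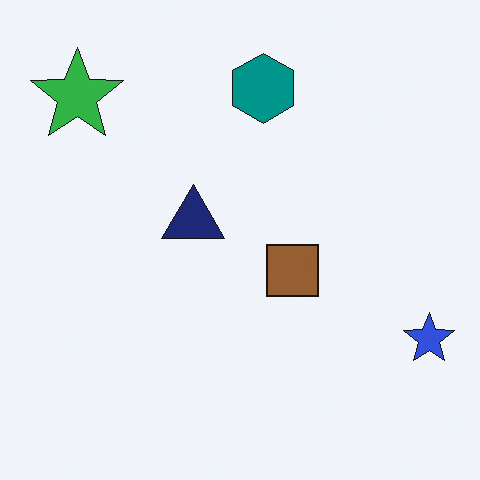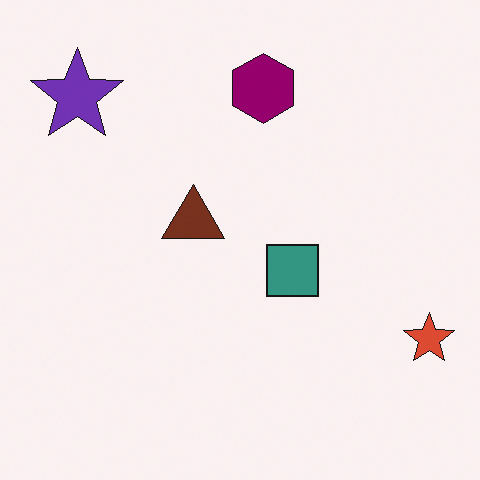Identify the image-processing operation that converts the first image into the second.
It was hue-shifted noticeably.

Every shape's color has rotated by the same amount around the hue wheel — a uniform hue shift.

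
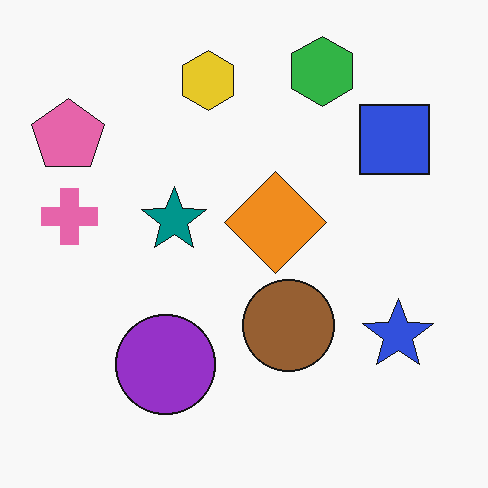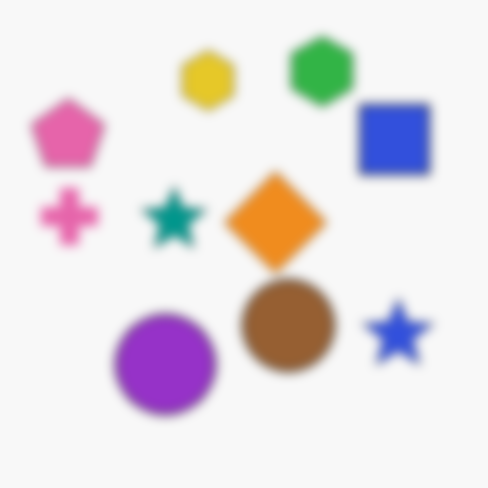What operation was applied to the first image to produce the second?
The second image is the first strongly gaussian-blurred.

Shape edges and outlines are uniformly softened across the whole image.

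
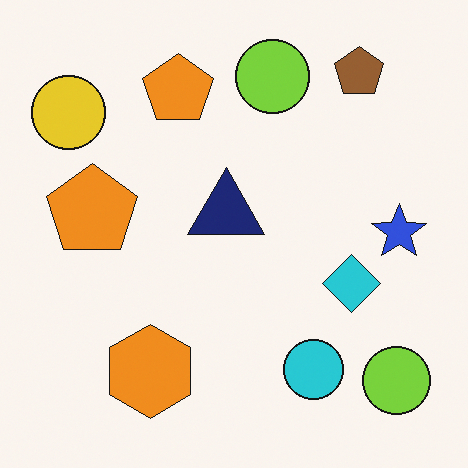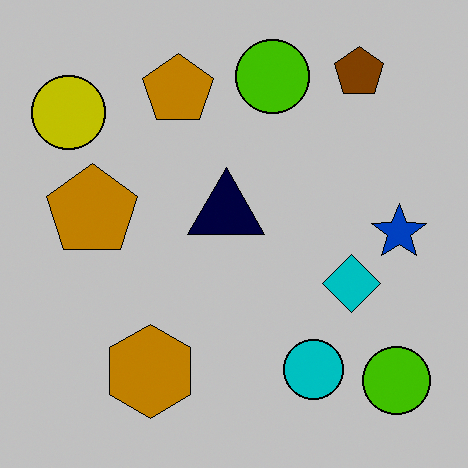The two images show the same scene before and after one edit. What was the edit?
The transformation is: aggressively posterized.

Each flat color has snapped to a coarser quantized level — most visibly, the near-white background has dropped to a flat grey.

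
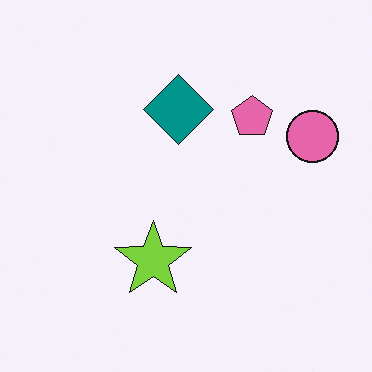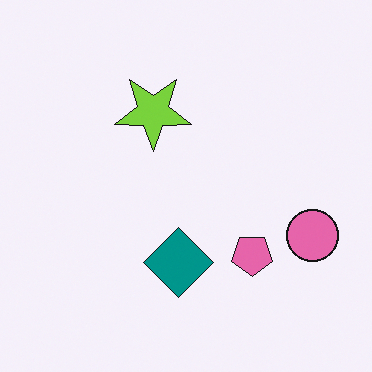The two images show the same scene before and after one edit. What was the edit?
The image was flipped vertically (top ↔ bottom).

The teal diamond is in the top of the first image and the bottom of the second — shapes on opposite sides of the horizontal midline have swapped in a mirror flip.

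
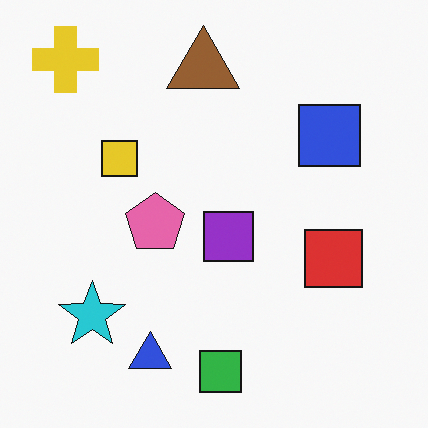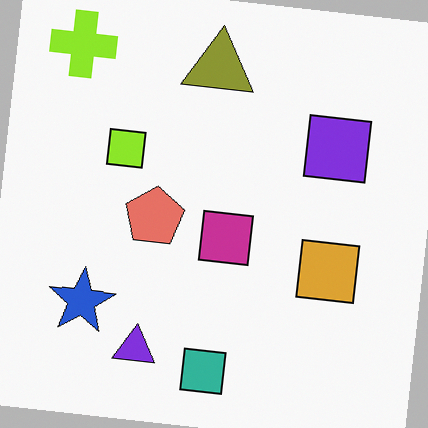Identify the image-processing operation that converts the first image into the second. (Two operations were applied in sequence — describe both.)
The transformation is: hue-shifted slightly, then rotated clockwise by a small amount.

Every shape's color has rotated by the same amount around the hue wheel — a uniform hue shift. Every shape is tilted by the same angle and the image corners show triangular fill wedges — a whole-image rotation by a non-right angle.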